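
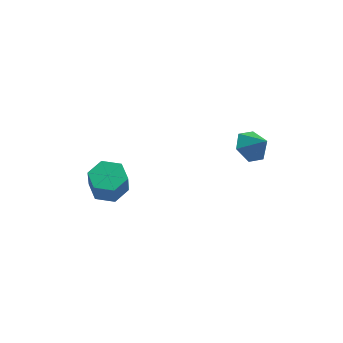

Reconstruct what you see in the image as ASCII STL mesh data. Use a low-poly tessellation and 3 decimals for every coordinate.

solid 
facet normal -0.716 0.139 -0.684
outer loop
vertex 3.116 0.19 1.231
vertex 2.513 0.227 1.87
vertex 2.914 0.963 1.6
endloop
endfacet
facet normal 0.949 0.298 -0.105
outer loop
vertex 3.116 0.19 1.231
vertex 2.914 0.963 1.6
vertex 3.307 0.073 2.63
endloop
endfacet
facet normal -0.716 0.139 -0.684
outer loop
vertex 2.914 0.963 1.6
vertex 2.513 0.227 1.87
vertex 2.31 1.0 2.24
endloop
endfacet
facet normal 0.512 0.737 0.441
outer loop
vertex 2.914 0.963 1.6
vertex 2.31 1.0 2.24
vertex 3.307 0.073 2.63
endloop
endfacet
facet normal -0.715 0.140 -0.685
outer loop
vertex 2.31 1.0 2.24
vertex 2.513 0.227 1.87
vertex 1.909 0.265 2.509
endloop
endfacet
facet normal -0.031 0.359 0.933
outer loop
vertex 2.31 1.0 2.24
vertex 1.909 0.265 2.509
vertex 3.307 0.073 2.63
endloop
endfacet
facet normal -0.715 0.140 -0.685
outer loop
vertex 1.909 0.265 2.509
vertex 2.513 0.227 1.87
vertex 2.111 -0.508 2.14
endloop
endfacet
facet normal -0.139 -0.456 0.879
outer loop
vertex 1.909 0.265 2.509
vertex 2.111 -0.508 2.14
vertex 3.307 0.073 2.63
endloop
endfacet
facet normal -0.716 0.140 -0.684
outer loop
vertex 2.111 -0.508 2.14
vertex 2.513 0.227 1.87
vertex 2.715 -0.545 1.501
endloop
endfacet
facet normal 0.298 -0.894 0.333
outer loop
vertex 2.111 -0.508 2.14
vertex 2.715 -0.545 1.501
vertex 3.307 0.073 2.63
endloop
endfacet
facet normal -0.716 0.139 -0.684
outer loop
vertex 2.715 -0.545 1.501
vertex 2.513 0.227 1.87
vertex 3.116 0.19 1.231
endloop
endfacet
facet normal 0.841 -0.517 -0.158
outer loop
vertex 2.715 -0.545 1.501
vertex 3.116 0.19 1.231
vertex 3.307 0.073 2.63
endloop
endfacet
facet normal -0.156 0.374 -0.914
outer loop
vertex -2.258 -2.18 -0.835
vertex -3.132 -2.384 -0.769
vertex -2.835 -1.581 -0.491
endloop
endfacet
facet normal 0.751 0.646 0.135
outer loop
vertex -2.258 -2.18 -0.835
vertex -2.835 -1.581 -0.491
vertex -2.034 -2.711 0.462
endloop
endfacet
facet normal 0.750 0.647 0.136
outer loop
vertex -2.034 -2.711 0.462
vertex -2.835 -1.581 -0.491
vertex -2.612 -2.113 0.807
endloop
endfacet
facet normal 0.158 -0.375 0.914
outer loop
vertex -2.034 -2.711 0.462
vertex -2.612 -2.113 0.807
vertex -2.908 -2.916 0.529
endloop
endfacet
facet normal -0.158 0.375 -0.914
outer loop
vertex -2.835 -1.581 -0.491
vertex -3.132 -2.384 -0.769
vertex -3.709 -1.786 -0.424
endloop
endfacet
facet normal -0.180 0.899 0.399
outer loop
vertex -2.835 -1.581 -0.491
vertex -3.709 -1.786 -0.424
vertex -2.612 -2.113 0.807
endloop
endfacet
facet normal -0.181 0.899 0.400
outer loop
vertex -2.612 -2.113 0.807
vertex -3.709 -1.786 -0.424
vertex -3.486 -2.318 0.873
endloop
endfacet
facet normal 0.157 -0.374 0.914
outer loop
vertex -2.612 -2.113 0.807
vertex -3.486 -2.318 0.873
vertex -2.908 -2.916 0.529
endloop
endfacet
facet normal -0.158 0.375 -0.914
outer loop
vertex -3.709 -1.786 -0.424
vertex -3.132 -2.384 -0.769
vertex -4.006 -2.589 -0.702
endloop
endfacet
facet normal -0.931 0.253 0.264
outer loop
vertex -3.709 -1.786 -0.424
vertex -4.006 -2.589 -0.702
vertex -3.486 -2.318 0.873
endloop
endfacet
facet normal -0.931 0.252 0.264
outer loop
vertex -3.486 -2.318 0.873
vertex -4.006 -2.589 -0.702
vertex -3.782 -3.12 0.595
endloop
endfacet
facet normal 0.156 -0.375 0.914
outer loop
vertex -3.486 -2.318 0.873
vertex -3.782 -3.12 0.595
vertex -2.908 -2.916 0.529
endloop
endfacet
facet normal -0.158 0.375 -0.914
outer loop
vertex -4.006 -2.589 -0.702
vertex -3.132 -2.384 -0.769
vertex -3.428 -3.187 -1.047
endloop
endfacet
facet normal -0.750 -0.647 -0.135
outer loop
vertex -4.006 -2.589 -0.702
vertex -3.428 -3.187 -1.047
vertex -3.782 -3.12 0.595
endloop
endfacet
facet normal -0.751 -0.646 -0.136
outer loop
vertex -3.782 -3.12 0.595
vertex -3.428 -3.187 -1.047
vertex -3.205 -3.719 0.251
endloop
endfacet
facet normal 0.156 -0.374 0.914
outer loop
vertex -3.782 -3.12 0.595
vertex -3.205 -3.719 0.251
vertex -2.908 -2.916 0.529
endloop
endfacet
facet normal -0.157 0.374 -0.914
outer loop
vertex -3.428 -3.187 -1.047
vertex -3.132 -2.384 -0.769
vertex -2.554 -2.982 -1.113
endloop
endfacet
facet normal 0.181 -0.899 -0.399
outer loop
vertex -3.428 -3.187 -1.047
vertex -2.554 -2.982 -1.113
vertex -3.205 -3.719 0.251
endloop
endfacet
facet normal 0.180 -0.899 -0.400
outer loop
vertex -3.205 -3.719 0.251
vertex -2.554 -2.982 -1.113
vertex -2.331 -3.514 0.184
endloop
endfacet
facet normal 0.158 -0.375 0.914
outer loop
vertex -3.205 -3.719 0.251
vertex -2.331 -3.514 0.184
vertex -2.908 -2.916 0.529
endloop
endfacet
facet normal -0.156 0.375 -0.914
outer loop
vertex -2.554 -2.982 -1.113
vertex -3.132 -2.384 -0.769
vertex -2.258 -2.18 -0.835
endloop
endfacet
facet normal 0.931 -0.252 -0.264
outer loop
vertex -2.554 -2.982 -1.113
vertex -2.258 -2.18 -0.835
vertex -2.331 -3.514 0.184
endloop
endfacet
facet normal 0.931 -0.253 -0.264
outer loop
vertex -2.331 -3.514 0.184
vertex -2.258 -2.18 -0.835
vertex -2.034 -2.711 0.462
endloop
endfacet
facet normal 0.158 -0.375 0.914
outer loop
vertex -2.331 -3.514 0.184
vertex -2.034 -2.711 0.462
vertex -2.908 -2.916 0.529
endloop
endfacet

endsolid


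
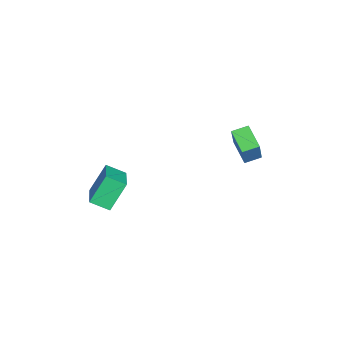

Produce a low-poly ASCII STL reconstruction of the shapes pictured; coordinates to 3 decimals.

solid 
facet normal -0.393 0.426 0.815
outer loop
vertex 1.432 -3.887 4.009
vertex 3.194 -3.653 4.736
vertex 1.498 -2.945 3.549
endloop
endfacet
facet normal -0.917 -0.121 -0.379
outer loop
vertex 2.146 -3.647 2.204
vertex 1.432 -3.887 4.009
vertex 1.498 -2.945 3.549
endloop
endfacet
facet normal -0.393 0.425 0.815
outer loop
vertex 1.498 -2.945 3.549
vertex 3.194 -3.653 4.736
vertex 3.259 -2.711 4.276
endloop
endfacet
facet normal 0.062 0.897 -0.438
outer loop
vertex 3.259 -2.711 4.276
vertex 2.146 -3.647 2.204
vertex 1.498 -2.945 3.549
endloop
endfacet
facet normal -0.062 -0.897 0.438
outer loop
vertex 1.432 -3.887 4.009
vertex 3.842 -4.355 3.391
vertex 3.194 -3.653 4.736
endloop
endfacet
facet normal -0.917 -0.122 -0.379
outer loop
vertex 2.081 -4.589 2.664
vertex 1.432 -3.887 4.009
vertex 2.146 -3.647 2.204
endloop
endfacet
facet normal -0.062 -0.897 0.438
outer loop
vertex 2.081 -4.589 2.664
vertex 3.842 -4.355 3.391
vertex 1.432 -3.887 4.009
endloop
endfacet
facet normal 0.918 0.122 0.379
outer loop
vertex 3.194 -3.653 4.736
vertex 3.842 -4.355 3.391
vertex 3.259 -2.711 4.276
endloop
endfacet
facet normal 0.062 0.897 -0.438
outer loop
vertex 3.908 -3.413 2.931
vertex 2.146 -3.647 2.204
vertex 3.259 -2.711 4.276
endloop
endfacet
facet normal 0.917 0.121 0.379
outer loop
vertex 3.259 -2.711 4.276
vertex 3.842 -4.355 3.391
vertex 3.908 -3.413 2.931
endloop
endfacet
facet normal 0.393 -0.425 -0.815
outer loop
vertex 3.908 -3.413 2.931
vertex 2.081 -4.589 2.664
vertex 2.146 -3.647 2.204
endloop
endfacet
facet normal 0.393 -0.426 -0.815
outer loop
vertex 3.842 -4.355 3.391
vertex 2.081 -4.589 2.664
vertex 3.908 -3.413 2.931
endloop
endfacet
facet normal -0.801 -0.428 0.418
outer loop
vertex -1.238 1.717 4.64
vertex -1.549 2.511 4.857
vertex -2.068 1.802 3.136
endloop
endfacet
facet normal 0.354 -0.902 -0.246
outer loop
vertex -0.971 2.389 2.563
vertex -1.238 1.717 4.64
vertex -2.068 1.802 3.136
endloop
endfacet
facet normal -0.801 -0.429 0.418
outer loop
vertex -2.068 1.802 3.136
vertex -1.549 2.511 4.857
vertex -2.38 2.596 3.353
endloop
endfacet
facet normal -0.483 0.049 -0.874
outer loop
vertex -2.38 2.596 3.353
vertex -0.971 2.389 2.563
vertex -2.068 1.802 3.136
endloop
endfacet
facet normal 0.483 -0.050 0.874
outer loop
vertex -1.238 1.717 4.64
vertex -0.452 3.098 4.284
vertex -1.549 2.511 4.857
endloop
endfacet
facet normal 0.354 -0.902 -0.246
outer loop
vertex -0.14 2.304 4.067
vertex -1.238 1.717 4.64
vertex -0.971 2.389 2.563
endloop
endfacet
facet normal 0.483 -0.049 0.874
outer loop
vertex -0.14 2.304 4.067
vertex -0.452 3.098 4.284
vertex -1.238 1.717 4.64
endloop
endfacet
facet normal -0.354 0.902 0.247
outer loop
vertex -1.549 2.511 4.857
vertex -0.452 3.098 4.284
vertex -2.38 2.596 3.353
endloop
endfacet
facet normal -0.483 0.050 -0.874
outer loop
vertex -1.282 3.183 2.78
vertex -0.971 2.389 2.563
vertex -2.38 2.596 3.353
endloop
endfacet
facet normal -0.354 0.902 0.246
outer loop
vertex -2.38 2.596 3.353
vertex -0.452 3.098 4.284
vertex -1.282 3.183 2.78
endloop
endfacet
facet normal 0.801 0.428 -0.418
outer loop
vertex -1.282 3.183 2.78
vertex -0.14 2.304 4.067
vertex -0.971 2.389 2.563
endloop
endfacet
facet normal 0.801 0.429 -0.418
outer loop
vertex -0.452 3.098 4.284
vertex -0.14 2.304 4.067
vertex -1.282 3.183 2.78
endloop
endfacet

endsolid


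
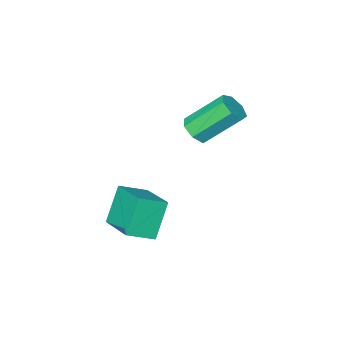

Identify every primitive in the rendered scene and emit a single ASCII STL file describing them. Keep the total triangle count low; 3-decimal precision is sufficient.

solid 
facet normal 0.582 -0.436 -0.687
outer loop
vertex -2.313 -3.163 2.571
vertex -2.774 -3.15 2.172
vertex -2.343 -2.729 2.27
endloop
endfacet
facet normal 0.812 0.370 0.452
outer loop
vertex -2.313 -3.163 2.571
vertex -2.343 -2.729 2.27
vertex -3.324 -2.404 3.767
endloop
endfacet
facet normal 0.811 0.372 0.451
outer loop
vertex -3.324 -2.404 3.767
vertex -2.343 -2.729 2.27
vertex -3.355 -1.97 3.465
endloop
endfacet
facet normal -0.580 0.437 0.687
outer loop
vertex -3.324 -2.404 3.767
vertex -3.355 -1.97 3.465
vertex -3.786 -2.39 3.368
endloop
endfacet
facet normal 0.582 -0.436 -0.687
outer loop
vertex -2.343 -2.729 2.27
vertex -2.774 -3.15 2.172
vertex -2.698 -2.612 1.895
endloop
endfacet
facet normal 0.461 0.872 -0.164
outer loop
vertex -2.343 -2.729 2.27
vertex -2.698 -2.612 1.895
vertex -3.355 -1.97 3.465
endloop
endfacet
facet normal 0.463 0.871 -0.163
outer loop
vertex -3.355 -1.97 3.465
vertex -2.698 -2.612 1.895
vertex -3.709 -1.852 3.09
endloop
endfacet
facet normal -0.581 0.438 0.686
outer loop
vertex -3.355 -1.97 3.465
vertex -3.709 -1.852 3.09
vertex -3.786 -2.39 3.368
endloop
endfacet
facet normal 0.581 -0.436 -0.687
outer loop
vertex -2.698 -2.612 1.895
vertex -2.774 -3.15 2.172
vertex -3.11 -2.899 1.729
endloop
endfacet
facet normal -0.236 0.717 -0.656
outer loop
vertex -2.698 -2.612 1.895
vertex -3.11 -2.899 1.729
vertex -3.709 -1.852 3.09
endloop
endfacet
facet normal -0.237 0.717 -0.656
outer loop
vertex -3.709 -1.852 3.09
vertex -3.11 -2.899 1.729
vertex -4.121 -2.14 2.924
endloop
endfacet
facet normal -0.582 0.437 0.685
outer loop
vertex -3.709 -1.852 3.09
vertex -4.121 -2.14 2.924
vertex -3.786 -2.39 3.368
endloop
endfacet
facet normal 0.580 -0.437 -0.687
outer loop
vertex -3.11 -2.899 1.729
vertex -2.774 -3.15 2.172
vertex -3.27 -3.375 1.897
endloop
endfacet
facet normal -0.756 0.023 -0.654
outer loop
vertex -3.11 -2.899 1.729
vertex -3.27 -3.375 1.897
vertex -4.121 -2.14 2.924
endloop
endfacet
facet normal -0.756 0.023 -0.654
outer loop
vertex -4.121 -2.14 2.924
vertex -3.27 -3.375 1.897
vertex -4.281 -2.616 3.092
endloop
endfacet
facet normal -0.582 0.438 0.685
outer loop
vertex -4.121 -2.14 2.924
vertex -4.281 -2.616 3.092
vertex -3.786 -2.39 3.368
endloop
endfacet
facet normal 0.580 -0.437 -0.688
outer loop
vertex -3.27 -3.375 1.897
vertex -2.774 -3.15 2.172
vertex -3.056 -3.681 2.272
endloop
endfacet
facet normal -0.706 -0.690 -0.160
outer loop
vertex -3.27 -3.375 1.897
vertex -3.056 -3.681 2.272
vertex -4.281 -2.616 3.092
endloop
endfacet
facet normal -0.706 -0.690 -0.160
outer loop
vertex -4.281 -2.616 3.092
vertex -3.056 -3.681 2.272
vertex -4.067 -2.922 3.467
endloop
endfacet
facet normal -0.582 0.435 0.687
outer loop
vertex -4.281 -2.616 3.092
vertex -4.067 -2.922 3.467
vertex -3.786 -2.39 3.368
endloop
endfacet
facet normal 0.580 -0.438 -0.687
outer loop
vertex -3.056 -3.681 2.272
vertex -2.774 -3.15 2.172
vertex -2.63 -3.587 2.572
endloop
endfacet
facet normal -0.125 -0.882 0.454
outer loop
vertex -3.056 -3.681 2.272
vertex -2.63 -3.587 2.572
vertex -4.067 -2.922 3.467
endloop
endfacet
facet normal -0.125 -0.882 0.454
outer loop
vertex -4.067 -2.922 3.467
vertex -2.63 -3.587 2.572
vertex -3.642 -2.828 3.767
endloop
endfacet
facet normal -0.581 0.435 0.687
outer loop
vertex -4.067 -2.922 3.467
vertex -3.642 -2.828 3.767
vertex -3.786 -2.39 3.368
endloop
endfacet
facet normal 0.582 -0.437 -0.686
outer loop
vertex -2.63 -3.587 2.572
vertex -2.774 -3.15 2.172
vertex -2.313 -3.163 2.571
endloop
endfacet
facet normal 0.551 -0.410 0.727
outer loop
vertex -2.63 -3.587 2.572
vertex -2.313 -3.163 2.571
vertex -3.642 -2.828 3.767
endloop
endfacet
facet normal 0.550 -0.412 0.726
outer loop
vertex -3.642 -2.828 3.767
vertex -2.313 -3.163 2.571
vertex -3.324 -2.404 3.767
endloop
endfacet
facet normal -0.581 0.436 0.688
outer loop
vertex -3.642 -2.828 3.767
vertex -3.324 -2.404 3.767
vertex -3.786 -2.39 3.368
endloop
endfacet
facet normal -0.467 -0.205 0.860
outer loop
vertex -0.209 -3.933 0.008
vertex 0.109 -2.267 0.578
vertex -1.145 -3.607 -0.423
endloop
endfacet
facet normal -0.177 -0.931 -0.319
outer loop
vertex -0.429 -3.293 -1.738
vertex -0.209 -3.933 0.008
vertex -1.145 -3.607 -0.423
endloop
endfacet
facet normal -0.467 -0.205 0.860
outer loop
vertex -1.145 -3.607 -0.423
vertex 0.109 -2.267 0.578
vertex -0.826 -1.94 0.148
endloop
endfacet
facet normal -0.866 0.302 -0.399
outer loop
vertex -0.826 -1.94 0.148
vertex -0.429 -3.293 -1.738
vertex -1.145 -3.607 -0.423
endloop
endfacet
facet normal 0.866 -0.302 0.399
outer loop
vertex -0.209 -3.933 0.008
vertex 0.825 -1.953 -0.737
vertex 0.109 -2.267 0.578
endloop
endfacet
facet normal -0.179 -0.931 -0.319
outer loop
vertex 0.506 -3.62 -1.308
vertex -0.209 -3.933 0.008
vertex -0.429 -3.293 -1.738
endloop
endfacet
facet normal 0.866 -0.302 0.399
outer loop
vertex 0.506 -3.62 -1.308
vertex 0.825 -1.953 -0.737
vertex -0.209 -3.933 0.008
endloop
endfacet
facet normal 0.179 0.931 0.319
outer loop
vertex 0.109 -2.267 0.578
vertex 0.825 -1.953 -0.737
vertex -0.826 -1.94 0.148
endloop
endfacet
facet normal -0.866 0.302 -0.399
outer loop
vertex -0.111 -1.627 -1.168
vertex -0.429 -3.293 -1.738
vertex -0.826 -1.94 0.148
endloop
endfacet
facet normal 0.178 0.931 0.318
outer loop
vertex -0.826 -1.94 0.148
vertex 0.825 -1.953 -0.737
vertex -0.111 -1.627 -1.168
endloop
endfacet
facet normal 0.467 0.205 -0.860
outer loop
vertex -0.111 -1.627 -1.168
vertex 0.506 -3.62 -1.308
vertex -0.429 -3.293 -1.738
endloop
endfacet
facet normal 0.467 0.205 -0.860
outer loop
vertex 0.825 -1.953 -0.737
vertex 0.506 -3.62 -1.308
vertex -0.111 -1.627 -1.168
endloop
endfacet

endsolid


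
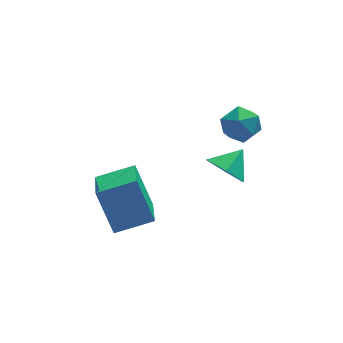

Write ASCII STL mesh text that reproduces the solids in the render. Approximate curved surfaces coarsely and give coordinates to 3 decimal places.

solid 
facet normal -0.957 0.021 -0.288
outer loop
vertex -1.488 2.11 -0.135
vertex -1.229 3.775 -0.873
vertex -1.016 1.316 -1.762
endloop
endfacet
facet normal -0.140 -0.905 0.401
outer loop
vertex 0.429 1.285 -1.327
vertex -1.488 2.11 -0.135
vertex -1.016 1.316 -1.762
endloop
endfacet
facet normal -0.958 0.021 -0.288
outer loop
vertex -1.016 1.316 -1.762
vertex -1.229 3.775 -0.873
vertex -0.758 2.982 -2.499
endloop
endfacet
facet normal 0.253 -0.424 -0.870
outer loop
vertex -0.758 2.982 -2.499
vertex 0.429 1.285 -1.327
vertex -1.016 1.316 -1.762
endloop
endfacet
facet normal -0.253 0.425 0.869
outer loop
vertex -1.488 2.11 -0.135
vertex 0.216 3.744 -0.438
vertex -1.229 3.775 -0.873
endloop
endfacet
facet normal -0.140 -0.905 0.401
outer loop
vertex -0.042 2.078 0.299
vertex -1.488 2.11 -0.135
vertex 0.429 1.285 -1.327
endloop
endfacet
facet normal -0.252 0.424 0.870
outer loop
vertex -0.042 2.078 0.299
vertex 0.216 3.744 -0.438
vertex -1.488 2.11 -0.135
endloop
endfacet
facet normal 0.140 0.905 -0.401
outer loop
vertex -1.229 3.775 -0.873
vertex 0.216 3.744 -0.438
vertex -0.758 2.982 -2.499
endloop
endfacet
facet normal 0.252 -0.425 -0.870
outer loop
vertex 0.688 2.95 -2.065
vertex 0.429 1.285 -1.327
vertex -0.758 2.982 -2.499
endloop
endfacet
facet normal 0.140 0.905 -0.401
outer loop
vertex -0.758 2.982 -2.499
vertex 0.216 3.744 -0.438
vertex 0.688 2.95 -2.065
endloop
endfacet
facet normal 0.957 -0.021 0.288
outer loop
vertex 0.688 2.95 -2.065
vertex -0.042 2.078 0.299
vertex 0.429 1.285 -1.327
endloop
endfacet
facet normal 0.957 -0.021 0.288
outer loop
vertex 0.216 3.744 -0.438
vertex -0.042 2.078 0.299
vertex 0.688 2.95 -2.065
endloop
endfacet
facet normal -0.690 -0.441 -0.575
outer loop
vertex 3.671 1.855 -0.289
vertex 3.061 1.958 0.364
vertex 3.168 2.6 -0.257
endloop
endfacet
facet normal 0.774 0.537 -0.335
outer loop
vertex 3.671 1.855 -0.289
vertex 3.168 2.6 -0.257
vertex 3.819 2.442 0.996
endloop
endfacet
facet normal -0.690 -0.441 -0.575
outer loop
vertex 3.168 2.6 -0.257
vertex 3.061 1.958 0.364
vertex 2.558 2.703 0.396
endloop
endfacet
facet normal 0.192 0.981 0.024
outer loop
vertex 3.168 2.6 -0.257
vertex 2.558 2.703 0.396
vertex 3.819 2.442 0.996
endloop
endfacet
facet normal -0.689 -0.441 -0.575
outer loop
vertex 2.558 2.703 0.396
vertex 3.061 1.958 0.364
vertex 2.45 2.061 1.017
endloop
endfacet
facet normal -0.184 0.699 0.691
outer loop
vertex 2.558 2.703 0.396
vertex 2.45 2.061 1.017
vertex 3.819 2.442 0.996
endloop
endfacet
facet normal -0.689 -0.440 -0.576
outer loop
vertex 2.45 2.061 1.017
vertex 3.061 1.958 0.364
vertex 2.953 1.315 0.985
endloop
endfacet
facet normal 0.023 -0.027 0.999
outer loop
vertex 2.45 2.061 1.017
vertex 2.953 1.315 0.985
vertex 3.819 2.442 0.996
endloop
endfacet
facet normal -0.690 -0.440 -0.575
outer loop
vertex 2.953 1.315 0.985
vertex 3.061 1.958 0.364
vertex 3.564 1.212 0.331
endloop
endfacet
facet normal 0.606 -0.472 0.640
outer loop
vertex 2.953 1.315 0.985
vertex 3.564 1.212 0.331
vertex 3.819 2.442 0.996
endloop
endfacet
facet normal -0.690 -0.440 -0.575
outer loop
vertex 3.564 1.212 0.331
vertex 3.061 1.958 0.364
vertex 3.671 1.855 -0.289
endloop
endfacet
facet normal 0.982 -0.189 -0.027
outer loop
vertex 3.564 1.212 0.331
vertex 3.671 1.855 -0.289
vertex 3.819 2.442 0.996
endloop
endfacet
facet normal -0.490 0.034 0.871
outer loop
vertex 2.956 2.344 2.941
vertex 3.473 1.789 3.253
vertex 3.642 2.589 3.317
endloop
endfacet
facet normal -0.528 0.660 0.534
outer loop
vertex 2.956 2.344 2.941
vertex 3.642 2.589 3.317
vertex 3.4 2.956 2.624
endloop
endfacet
facet normal -0.830 0.548 -0.103
outer loop
vertex 2.956 2.344 2.941
vertex 3.4 2.956 2.624
vertex 3.082 2.382 2.132
endloop
endfacet
facet normal -0.976 -0.146 -0.159
outer loop
vertex 2.956 2.344 2.941
vertex 3.082 2.382 2.132
vertex 3.127 1.661 2.52
endloop
endfacet
facet normal -0.767 -0.465 0.443
outer loop
vertex 2.956 2.344 2.941
vertex 3.127 1.661 2.52
vertex 3.473 1.789 3.253
endloop
endfacet
facet normal 0.137 0.894 0.426
outer loop
vertex 3.4 2.956 2.624
vertex 3.642 2.589 3.317
vertex 4.193 2.779 2.74
endloop
endfacet
facet normal 0.201 -0.120 0.972
outer loop
vertex 3.642 2.589 3.317
vertex 3.473 1.789 3.253
vertex 4.238 2.058 3.128
endloop
endfacet
facet normal -0.248 -0.928 0.279
outer loop
vertex 3.473 1.789 3.253
vertex 3.127 1.661 2.52
vertex 3.92 1.484 2.636
endloop
endfacet
facet normal -0.588 -0.412 -0.697
outer loop
vertex 3.127 1.661 2.52
vertex 3.082 2.382 2.132
vertex 3.678 1.851 1.943
endloop
endfacet
facet normal -0.350 0.714 -0.607
outer loop
vertex 3.082 2.382 2.132
vertex 3.4 2.956 2.624
vertex 3.847 2.651 2.007
endloop
endfacet
facet normal 0.976 0.146 0.159
outer loop
vertex 4.364 2.096 2.319
vertex 4.193 2.779 2.74
vertex 4.238 2.058 3.128
endloop
endfacet
facet normal 0.830 -0.548 0.103
outer loop
vertex 4.364 2.096 2.319
vertex 4.238 2.058 3.128
vertex 3.92 1.484 2.636
endloop
endfacet
facet normal 0.528 -0.660 -0.534
outer loop
vertex 4.364 2.096 2.319
vertex 3.92 1.484 2.636
vertex 3.678 1.851 1.943
endloop
endfacet
facet normal 0.490 -0.034 -0.871
outer loop
vertex 4.364 2.096 2.319
vertex 3.678 1.851 1.943
vertex 3.847 2.651 2.007
endloop
endfacet
facet normal 0.767 0.465 -0.443
outer loop
vertex 4.364 2.096 2.319
vertex 3.847 2.651 2.007
vertex 4.193 2.779 2.74
endloop
endfacet
facet normal 0.588 0.412 0.697
outer loop
vertex 4.238 2.058 3.128
vertex 4.193 2.779 2.74
vertex 3.642 2.589 3.317
endloop
endfacet
facet normal 0.350 -0.714 0.607
outer loop
vertex 3.92 1.484 2.636
vertex 4.238 2.058 3.128
vertex 3.473 1.789 3.253
endloop
endfacet
facet normal -0.137 -0.894 -0.426
outer loop
vertex 3.678 1.851 1.943
vertex 3.92 1.484 2.636
vertex 3.127 1.661 2.52
endloop
endfacet
facet normal -0.201 0.120 -0.972
outer loop
vertex 3.847 2.651 2.007
vertex 3.678 1.851 1.943
vertex 3.082 2.382 2.132
endloop
endfacet
facet normal 0.248 0.928 -0.279
outer loop
vertex 4.193 2.779 2.74
vertex 3.847 2.651 2.007
vertex 3.4 2.956 2.624
endloop
endfacet

endsolid


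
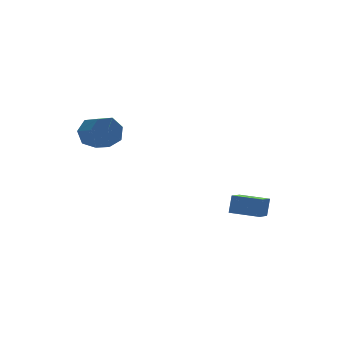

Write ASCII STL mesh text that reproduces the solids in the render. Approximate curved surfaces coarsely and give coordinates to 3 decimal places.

solid 
facet normal -0.581 -0.687 0.436
outer loop
vertex 3.916 -3.65 0.417
vertex 2.579 -2.521 0.415
vertex 3.584 -4.044 -0.645
endloop
endfacet
facet normal 0.764 -0.645 0.001
outer loop
vertex 4.501 -2.959 -1.335
vertex 3.916 -3.65 0.417
vertex 3.584 -4.044 -0.645
endloop
endfacet
facet normal -0.581 -0.687 0.437
outer loop
vertex 3.584 -4.044 -0.645
vertex 2.579 -2.521 0.415
vertex 2.247 -2.915 -0.646
endloop
endfacet
facet normal -0.281 -0.334 -0.900
outer loop
vertex 2.247 -2.915 -0.646
vertex 4.501 -2.959 -1.335
vertex 3.584 -4.044 -0.645
endloop
endfacet
facet normal 0.281 0.334 0.900
outer loop
vertex 3.916 -3.65 0.417
vertex 3.496 -1.436 -0.275
vertex 2.579 -2.521 0.415
endloop
endfacet
facet normal 0.764 -0.645 0.001
outer loop
vertex 4.833 -2.565 -0.274
vertex 3.916 -3.65 0.417
vertex 4.501 -2.959 -1.335
endloop
endfacet
facet normal 0.282 0.335 0.899
outer loop
vertex 4.833 -2.565 -0.274
vertex 3.496 -1.436 -0.275
vertex 3.916 -3.65 0.417
endloop
endfacet
facet normal -0.764 0.645 -0.001
outer loop
vertex 2.579 -2.521 0.415
vertex 3.496 -1.436 -0.275
vertex 2.247 -2.915 -0.646
endloop
endfacet
facet normal -0.281 -0.335 -0.899
outer loop
vertex 3.164 -1.83 -1.337
vertex 4.501 -2.959 -1.335
vertex 2.247 -2.915 -0.646
endloop
endfacet
facet normal -0.764 0.645 -0.001
outer loop
vertex 2.247 -2.915 -0.646
vertex 3.496 -1.436 -0.275
vertex 3.164 -1.83 -1.337
endloop
endfacet
facet normal 0.581 0.687 -0.437
outer loop
vertex 3.164 -1.83 -1.337
vertex 4.833 -2.565 -0.274
vertex 4.501 -2.959 -1.335
endloop
endfacet
facet normal 0.581 0.687 -0.436
outer loop
vertex 3.496 -1.436 -0.275
vertex 4.833 -2.565 -0.274
vertex 3.164 -1.83 -1.337
endloop
endfacet
facet normal -0.250 0.875 -0.416
outer loop
vertex -2.892 3.676 4.443
vertex -3.375 3.167 3.662
vertex -3.773 3.489 4.579
endloop
endfacet
facet normal 0.045 0.440 0.897
outer loop
vertex -2.892 3.676 4.443
vertex -3.773 3.489 4.579
vertex -2.523 2.382 5.059
endloop
endfacet
facet normal 0.044 0.439 0.897
outer loop
vertex -2.523 2.382 5.059
vertex -3.773 3.489 4.579
vertex -3.404 2.195 5.194
endloop
endfacet
facet normal 0.249 -0.874 0.416
outer loop
vertex -2.523 2.382 5.059
vertex -3.404 2.195 5.194
vertex -3.005 1.873 4.278
endloop
endfacet
facet normal -0.249 0.875 -0.415
outer loop
vertex -3.773 3.489 4.579
vertex -3.375 3.167 3.662
vertex -4.354 3.06 4.024
endloop
endfacet
facet normal -0.729 0.113 0.675
outer loop
vertex -3.773 3.489 4.579
vertex -4.354 3.06 4.024
vertex -3.404 2.195 5.194
endloop
endfacet
facet normal -0.729 0.113 0.675
outer loop
vertex -3.404 2.195 5.194
vertex -4.354 3.06 4.024
vertex -3.985 1.765 4.639
endloop
endfacet
facet normal 0.250 -0.874 0.416
outer loop
vertex -3.404 2.195 5.194
vertex -3.985 1.765 4.639
vertex -3.005 1.873 4.278
endloop
endfacet
facet normal -0.249 0.874 -0.416
outer loop
vertex -4.354 3.06 4.024
vertex -3.375 3.167 3.662
vertex -4.198 2.711 3.197
endloop
endfacet
facet normal -0.953 -0.297 -0.054
outer loop
vertex -4.354 3.06 4.024
vertex -4.198 2.711 3.197
vertex -3.985 1.765 4.639
endloop
endfacet
facet normal -0.953 -0.298 -0.055
outer loop
vertex -3.985 1.765 4.639
vertex -4.198 2.711 3.197
vertex -3.829 1.417 3.812
endloop
endfacet
facet normal 0.249 -0.875 0.415
outer loop
vertex -3.985 1.765 4.639
vertex -3.829 1.417 3.812
vertex -3.005 1.873 4.278
endloop
endfacet
facet normal -0.250 0.875 -0.416
outer loop
vertex -4.198 2.711 3.197
vertex -3.375 3.167 3.662
vertex -3.421 2.706 2.72
endloop
endfacet
facet normal -0.460 -0.485 -0.744
outer loop
vertex -4.198 2.711 3.197
vertex -3.421 2.706 2.72
vertex -3.829 1.417 3.812
endloop
endfacet
facet normal -0.459 -0.485 -0.744
outer loop
vertex -3.829 1.417 3.812
vertex -3.421 2.706 2.72
vertex -3.052 1.412 3.336
endloop
endfacet
facet normal 0.249 -0.875 0.416
outer loop
vertex -3.829 1.417 3.812
vertex -3.052 1.412 3.336
vertex -3.005 1.873 4.278
endloop
endfacet
facet normal -0.249 0.875 -0.416
outer loop
vertex -3.421 2.706 2.72
vertex -3.375 3.167 3.662
vertex -2.609 3.048 2.953
endloop
endfacet
facet normal 0.380 -0.307 -0.873
outer loop
vertex -3.421 2.706 2.72
vertex -2.609 3.048 2.953
vertex -3.052 1.412 3.336
endloop
endfacet
facet normal 0.380 -0.307 -0.873
outer loop
vertex -3.052 1.412 3.336
vertex -2.609 3.048 2.953
vertex -2.24 1.754 3.569
endloop
endfacet
facet normal 0.249 -0.875 0.416
outer loop
vertex -3.052 1.412 3.336
vertex -2.24 1.754 3.569
vertex -3.005 1.873 4.278
endloop
endfacet
facet normal -0.249 0.874 -0.416
outer loop
vertex -2.609 3.048 2.953
vertex -3.375 3.167 3.662
vertex -2.374 3.48 3.72
endloop
endfacet
facet normal 0.933 0.103 -0.344
outer loop
vertex -2.609 3.048 2.953
vertex -2.374 3.48 3.72
vertex -2.24 1.754 3.569
endloop
endfacet
facet normal 0.933 0.103 -0.344
outer loop
vertex -2.24 1.754 3.569
vertex -2.374 3.48 3.72
vertex -2.005 2.186 4.335
endloop
endfacet
facet normal 0.250 -0.874 0.416
outer loop
vertex -2.24 1.754 3.569
vertex -2.005 2.186 4.335
vertex -3.005 1.873 4.278
endloop
endfacet
facet normal -0.249 0.875 -0.416
outer loop
vertex -2.374 3.48 3.72
vertex -3.375 3.167 3.662
vertex -2.892 3.676 4.443
endloop
endfacet
facet normal 0.784 0.434 0.444
outer loop
vertex -2.374 3.48 3.72
vertex -2.892 3.676 4.443
vertex -2.005 2.186 4.335
endloop
endfacet
facet normal 0.784 0.435 0.443
outer loop
vertex -2.005 2.186 4.335
vertex -2.892 3.676 4.443
vertex -2.523 2.382 5.059
endloop
endfacet
facet normal 0.250 -0.874 0.416
outer loop
vertex -2.005 2.186 4.335
vertex -2.523 2.382 5.059
vertex -3.005 1.873 4.278
endloop
endfacet

endsolid


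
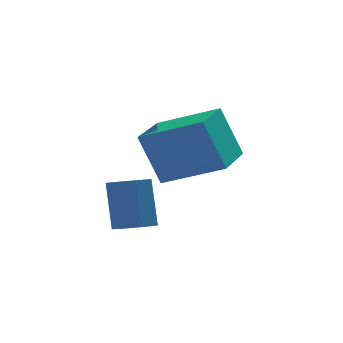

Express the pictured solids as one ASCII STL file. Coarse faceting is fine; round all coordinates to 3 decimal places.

solid 
facet normal 0.020 -0.366 -0.931
outer loop
vertex -0.737 -2.731 0.404
vertex -1.383 -2.935 0.47
vertex -1.147 -2.339 0.241
endloop
endfacet
facet normal 0.719 0.652 -0.241
outer loop
vertex -0.737 -2.731 0.404
vertex -1.147 -2.339 0.241
vertex -0.772 -2.102 2.004
endloop
endfacet
facet normal 0.719 0.652 -0.241
outer loop
vertex -0.772 -2.102 2.004
vertex -1.147 -2.339 0.241
vertex -1.182 -1.71 1.841
endloop
endfacet
facet normal -0.020 0.366 0.930
outer loop
vertex -0.772 -2.102 2.004
vertex -1.182 -1.71 1.841
vertex -1.417 -2.305 2.07
endloop
endfacet
facet normal 0.021 -0.366 -0.930
outer loop
vertex -1.147 -2.339 0.241
vertex -1.383 -2.935 0.47
vertex -1.734 -2.396 0.25
endloop
endfacet
facet normal -0.096 0.926 -0.366
outer loop
vertex -1.147 -2.339 0.241
vertex -1.734 -2.396 0.25
vertex -1.182 -1.71 1.841
endloop
endfacet
facet normal -0.095 0.926 -0.366
outer loop
vertex -1.182 -1.71 1.841
vertex -1.734 -2.396 0.25
vertex -1.769 -1.766 1.851
endloop
endfacet
facet normal -0.019 0.366 0.931
outer loop
vertex -1.182 -1.71 1.841
vertex -1.769 -1.766 1.851
vertex -1.417 -2.305 2.07
endloop
endfacet
facet normal 0.020 -0.366 -0.930
outer loop
vertex -1.734 -2.396 0.25
vertex -1.383 -2.935 0.47
vertex -2.057 -2.858 0.425
endloop
endfacet
facet normal -0.837 0.503 -0.216
outer loop
vertex -1.734 -2.396 0.25
vertex -2.057 -2.858 0.425
vertex -1.769 -1.766 1.851
endloop
endfacet
facet normal -0.837 0.503 -0.216
outer loop
vertex -1.769 -1.766 1.851
vertex -2.057 -2.858 0.425
vertex -2.092 -2.228 2.025
endloop
endfacet
facet normal -0.020 0.365 0.931
outer loop
vertex -1.769 -1.766 1.851
vertex -2.092 -2.228 2.025
vertex -1.417 -2.305 2.07
endloop
endfacet
facet normal 0.020 -0.365 -0.931
outer loop
vertex -2.057 -2.858 0.425
vertex -1.383 -2.935 0.47
vertex -1.872 -3.378 0.633
endloop
endfacet
facet normal -0.949 -0.299 0.097
outer loop
vertex -2.057 -2.858 0.425
vertex -1.872 -3.378 0.633
vertex -2.092 -2.228 2.025
endloop
endfacet
facet normal -0.949 -0.299 0.097
outer loop
vertex -2.092 -2.228 2.025
vertex -1.872 -3.378 0.633
vertex -1.907 -2.748 2.234
endloop
endfacet
facet normal -0.020 0.367 0.930
outer loop
vertex -2.092 -2.228 2.025
vertex -1.907 -2.748 2.234
vertex -1.417 -2.305 2.07
endloop
endfacet
facet normal 0.022 -0.366 -0.930
outer loop
vertex -1.872 -3.378 0.633
vertex -1.383 -2.935 0.47
vertex -1.318 -3.564 0.719
endloop
endfacet
facet normal -0.346 -0.876 0.337
outer loop
vertex -1.872 -3.378 0.633
vertex -1.318 -3.564 0.719
vertex -1.907 -2.748 2.234
endloop
endfacet
facet normal -0.347 -0.875 0.337
outer loop
vertex -1.907 -2.748 2.234
vertex -1.318 -3.564 0.719
vertex -1.353 -2.935 2.319
endloop
endfacet
facet normal -0.019 0.366 0.930
outer loop
vertex -1.907 -2.748 2.234
vertex -1.353 -2.935 2.319
vertex -1.417 -2.305 2.07
endloop
endfacet
facet normal 0.020 -0.366 -0.930
outer loop
vertex -1.318 -3.564 0.719
vertex -1.383 -2.935 0.47
vertex -0.813 -3.277 0.617
endloop
endfacet
facet normal 0.516 -0.793 0.323
outer loop
vertex -1.318 -3.564 0.719
vertex -0.813 -3.277 0.617
vertex -1.353 -2.935 2.319
endloop
endfacet
facet normal 0.517 -0.792 0.323
outer loop
vertex -1.353 -2.935 2.319
vertex -0.813 -3.277 0.617
vertex -0.848 -2.647 2.217
endloop
endfacet
facet normal -0.021 0.366 0.931
outer loop
vertex -1.353 -2.935 2.319
vertex -0.848 -2.647 2.217
vertex -1.417 -2.305 2.07
endloop
endfacet
facet normal 0.020 -0.366 -0.930
outer loop
vertex -0.813 -3.277 0.617
vertex -1.383 -2.935 0.47
vertex -0.737 -2.731 0.404
endloop
endfacet
facet normal 0.991 -0.112 0.066
outer loop
vertex -0.813 -3.277 0.617
vertex -0.737 -2.731 0.404
vertex -0.848 -2.647 2.217
endloop
endfacet
facet normal 0.991 -0.112 0.066
outer loop
vertex -0.848 -2.647 2.217
vertex -0.737 -2.731 0.404
vertex -0.772 -2.102 2.004
endloop
endfacet
facet normal -0.020 0.366 0.930
outer loop
vertex -0.848 -2.647 2.217
vertex -0.772 -2.102 2.004
vertex -1.417 -2.305 2.07
endloop
endfacet
facet normal -0.793 0.481 -0.373
outer loop
vertex -0.695 -0.211 3.062
vertex 0.287 1.403 3.055
vertex -0.077 -0.595 1.252
endloop
endfacet
facet normal -0.519 -0.854 0.004
outer loop
vertex 1.653 -1.643 2.065
vertex -0.695 -0.211 3.062
vertex -0.077 -0.595 1.252
endloop
endfacet
facet normal -0.794 0.481 -0.373
outer loop
vertex -0.077 -0.595 1.252
vertex 0.287 1.403 3.055
vertex 0.905 1.02 1.245
endloop
endfacet
facet normal 0.317 -0.197 -0.928
outer loop
vertex 0.905 1.02 1.245
vertex 1.653 -1.643 2.065
vertex -0.077 -0.595 1.252
endloop
endfacet
facet normal -0.317 0.197 0.928
outer loop
vertex -0.695 -0.211 3.062
vertex 2.017 0.355 3.868
vertex 0.287 1.403 3.055
endloop
endfacet
facet normal -0.520 -0.854 0.003
outer loop
vertex 1.035 -1.26 3.875
vertex -0.695 -0.211 3.062
vertex 1.653 -1.643 2.065
endloop
endfacet
facet normal -0.317 0.197 0.928
outer loop
vertex 1.035 -1.26 3.875
vertex 2.017 0.355 3.868
vertex -0.695 -0.211 3.062
endloop
endfacet
facet normal 0.519 0.855 -0.004
outer loop
vertex 0.287 1.403 3.055
vertex 2.017 0.355 3.868
vertex 0.905 1.02 1.245
endloop
endfacet
facet normal 0.317 -0.197 -0.928
outer loop
vertex 2.635 -0.029 2.058
vertex 1.653 -1.643 2.065
vertex 0.905 1.02 1.245
endloop
endfacet
facet normal 0.520 0.854 -0.004
outer loop
vertex 0.905 1.02 1.245
vertex 2.017 0.355 3.868
vertex 2.635 -0.029 2.058
endloop
endfacet
facet normal 0.793 -0.481 0.373
outer loop
vertex 2.635 -0.029 2.058
vertex 1.035 -1.26 3.875
vertex 1.653 -1.643 2.065
endloop
endfacet
facet normal 0.794 -0.481 0.373
outer loop
vertex 2.017 0.355 3.868
vertex 1.035 -1.26 3.875
vertex 2.635 -0.029 2.058
endloop
endfacet

endsolid


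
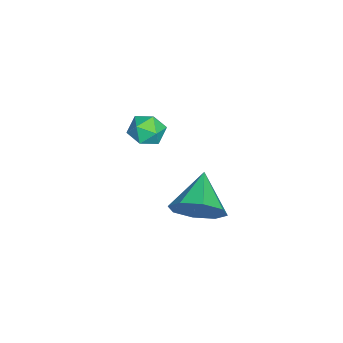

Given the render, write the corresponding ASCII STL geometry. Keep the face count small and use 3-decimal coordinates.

solid 
facet normal 0.874 -0.004 -0.487
outer loop
vertex 1.605 -0.065 4.363
vertex 1.175 0.476 3.586
vertex 1.668 0.721 4.469
endloop
endfacet
facet normal -0.022 -0.132 0.991
outer loop
vertex 1.605 -0.065 4.363
vertex 1.668 0.721 4.469
vertex -0.275 0.484 4.394
endloop
endfacet
facet normal 0.874 -0.004 -0.487
outer loop
vertex 1.668 0.721 4.469
vertex 1.175 0.476 3.586
vertex 1.442 1.364 4.058
endloop
endfacet
facet normal -0.095 0.512 0.854
outer loop
vertex 1.668 0.721 4.469
vertex 1.442 1.364 4.058
vertex -0.275 0.484 4.394
endloop
endfacet
facet normal 0.874 -0.004 -0.486
outer loop
vertex 1.442 1.364 4.058
vertex 1.175 0.476 3.586
vertex 1.06 1.487 3.37
endloop
endfacet
facet normal -0.369 0.857 0.358
outer loop
vertex 1.442 1.364 4.058
vertex 1.06 1.487 3.37
vertex -0.275 0.484 4.394
endloop
endfacet
facet normal 0.874 -0.005 -0.487
outer loop
vertex 1.06 1.487 3.37
vertex 1.175 0.476 3.586
vertex 0.745 1.018 2.809
endloop
endfacet
facet normal -0.683 0.702 -0.203
outer loop
vertex 1.06 1.487 3.37
vertex 0.745 1.018 2.809
vertex -0.275 0.484 4.394
endloop
endfacet
facet normal 0.874 -0.004 -0.487
outer loop
vertex 0.745 1.018 2.809
vertex 1.175 0.476 3.586
vertex 0.682 0.232 2.703
endloop
endfacet
facet normal -0.853 0.136 -0.503
outer loop
vertex 0.745 1.018 2.809
vertex 0.682 0.232 2.703
vertex -0.275 0.484 4.394
endloop
endfacet
facet normal 0.874 -0.004 -0.487
outer loop
vertex 0.682 0.232 2.703
vertex 1.175 0.476 3.586
vertex 0.908 -0.411 3.114
endloop
endfacet
facet normal -0.780 -0.508 -0.366
outer loop
vertex 0.682 0.232 2.703
vertex 0.908 -0.411 3.114
vertex -0.275 0.484 4.394
endloop
endfacet
facet normal 0.874 -0.004 -0.486
outer loop
vertex 0.908 -0.411 3.114
vertex 1.175 0.476 3.586
vertex 1.29 -0.534 3.802
endloop
endfacet
facet normal -0.506 -0.853 0.129
outer loop
vertex 0.908 -0.411 3.114
vertex 1.29 -0.534 3.802
vertex -0.275 0.484 4.394
endloop
endfacet
facet normal 0.874 -0.005 -0.487
outer loop
vertex 1.29 -0.534 3.802
vertex 1.175 0.476 3.586
vertex 1.605 -0.065 4.363
endloop
endfacet
facet normal -0.192 -0.697 0.691
outer loop
vertex 1.29 -0.534 3.802
vertex 1.605 -0.065 4.363
vertex -0.275 0.484 4.394
endloop
endfacet
facet normal 0.113 0.781 0.614
outer loop
vertex -3.709 -1.38 3.579
vertex -3.643 -1.865 4.184
vertex -3.009 -1.647 3.79
endloop
endfacet
facet normal 0.366 0.930 -0.036
outer loop
vertex -3.709 -1.38 3.579
vertex -3.009 -1.647 3.79
vertex -3.198 -1.602 3.036
endloop
endfacet
facet normal -0.168 0.847 -0.504
outer loop
vertex -3.709 -1.38 3.579
vertex -3.198 -1.602 3.036
vertex -3.948 -1.793 2.965
endloop
endfacet
facet normal -0.749 0.647 -0.144
outer loop
vertex -3.709 -1.38 3.579
vertex -3.948 -1.793 2.965
vertex -4.224 -1.955 3.674
endloop
endfacet
facet normal -0.576 0.606 0.549
outer loop
vertex -3.709 -1.38 3.579
vertex -4.224 -1.955 3.674
vertex -3.643 -1.865 4.184
endloop
endfacet
facet normal 0.872 0.451 -0.192
outer loop
vertex -3.198 -1.602 3.036
vertex -3.009 -1.647 3.79
vertex -2.816 -2.225 3.306
endloop
endfacet
facet normal 0.463 0.210 0.861
outer loop
vertex -3.009 -1.647 3.79
vertex -3.643 -1.865 4.184
vertex -3.092 -2.387 4.015
endloop
endfacet
facet normal -0.652 -0.072 0.755
outer loop
vertex -3.643 -1.865 4.184
vertex -4.224 -1.955 3.674
vertex -3.842 -2.578 3.944
endloop
endfacet
facet normal -0.931 -0.006 -0.364
outer loop
vertex -4.224 -1.955 3.674
vertex -3.948 -1.793 2.965
vertex -4.031 -2.533 3.19
endloop
endfacet
facet normal 0.009 0.317 -0.948
outer loop
vertex -3.948 -1.793 2.965
vertex -3.198 -1.602 3.036
vertex -3.397 -2.315 2.796
endloop
endfacet
facet normal 0.749 -0.647 0.144
outer loop
vertex -3.331 -2.8 3.401
vertex -2.816 -2.225 3.306
vertex -3.092 -2.387 4.015
endloop
endfacet
facet normal 0.168 -0.847 0.504
outer loop
vertex -3.331 -2.8 3.401
vertex -3.092 -2.387 4.015
vertex -3.842 -2.578 3.944
endloop
endfacet
facet normal -0.366 -0.930 0.036
outer loop
vertex -3.331 -2.8 3.401
vertex -3.842 -2.578 3.944
vertex -4.031 -2.533 3.19
endloop
endfacet
facet normal -0.113 -0.781 -0.614
outer loop
vertex -3.331 -2.8 3.401
vertex -4.031 -2.533 3.19
vertex -3.397 -2.315 2.796
endloop
endfacet
facet normal 0.576 -0.606 -0.549
outer loop
vertex -3.331 -2.8 3.401
vertex -3.397 -2.315 2.796
vertex -2.816 -2.225 3.306
endloop
endfacet
facet normal 0.931 0.006 0.364
outer loop
vertex -3.092 -2.387 4.015
vertex -2.816 -2.225 3.306
vertex -3.009 -1.647 3.79
endloop
endfacet
facet normal -0.009 -0.317 0.948
outer loop
vertex -3.842 -2.578 3.944
vertex -3.092 -2.387 4.015
vertex -3.643 -1.865 4.184
endloop
endfacet
facet normal -0.872 -0.451 0.192
outer loop
vertex -4.031 -2.533 3.19
vertex -3.842 -2.578 3.944
vertex -4.224 -1.955 3.674
endloop
endfacet
facet normal -0.463 -0.210 -0.861
outer loop
vertex -3.397 -2.315 2.796
vertex -4.031 -2.533 3.19
vertex -3.948 -1.793 2.965
endloop
endfacet
facet normal 0.652 0.072 -0.755
outer loop
vertex -2.816 -2.225 3.306
vertex -3.397 -2.315 2.796
vertex -3.198 -1.602 3.036
endloop
endfacet

endsolid


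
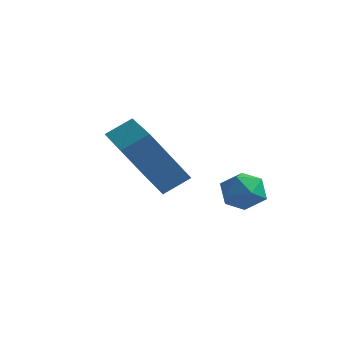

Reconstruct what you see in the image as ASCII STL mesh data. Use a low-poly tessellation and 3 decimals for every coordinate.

solid 
facet normal -0.760 0.648 -0.050
outer loop
vertex -4.354 -0.993 1.751
vertex -3.552 -0.185 0.034
vertex -4.854 -1.62 1.223
endloop
endfacet
facet normal -0.389 -0.392 0.834
outer loop
vertex -3.288 -2.955 1.326
vertex -4.354 -0.993 1.751
vertex -4.854 -1.62 1.223
endloop
endfacet
facet normal -0.760 0.648 -0.050
outer loop
vertex -4.854 -1.62 1.223
vertex -3.552 -0.185 0.034
vertex -4.052 -0.812 -0.494
endloop
endfacet
facet normal -0.520 -0.653 -0.550
outer loop
vertex -4.052 -0.812 -0.494
vertex -3.288 -2.955 1.326
vertex -4.854 -1.62 1.223
endloop
endfacet
facet normal 0.520 0.653 0.550
outer loop
vertex -4.354 -0.993 1.751
vertex -1.986 -1.52 0.137
vertex -3.552 -0.185 0.034
endloop
endfacet
facet normal -0.389 -0.392 0.834
outer loop
vertex -2.788 -2.328 1.854
vertex -4.354 -0.993 1.751
vertex -3.288 -2.955 1.326
endloop
endfacet
facet normal 0.520 0.653 0.550
outer loop
vertex -2.788 -2.328 1.854
vertex -1.986 -1.52 0.137
vertex -4.354 -0.993 1.751
endloop
endfacet
facet normal 0.389 0.392 -0.834
outer loop
vertex -3.552 -0.185 0.034
vertex -1.986 -1.52 0.137
vertex -4.052 -0.812 -0.494
endloop
endfacet
facet normal -0.520 -0.653 -0.550
outer loop
vertex -2.486 -2.147 -0.391
vertex -3.288 -2.955 1.326
vertex -4.052 -0.812 -0.494
endloop
endfacet
facet normal 0.389 0.392 -0.834
outer loop
vertex -4.052 -0.812 -0.494
vertex -1.986 -1.52 0.137
vertex -2.486 -2.147 -0.391
endloop
endfacet
facet normal 0.760 -0.648 0.050
outer loop
vertex -2.486 -2.147 -0.391
vertex -2.788 -2.328 1.854
vertex -3.288 -2.955 1.326
endloop
endfacet
facet normal 0.760 -0.648 0.050
outer loop
vertex -1.986 -1.52 0.137
vertex -2.788 -2.328 1.854
vertex -2.486 -2.147 -0.391
endloop
endfacet
facet normal -0.225 0.838 -0.497
outer loop
vertex -0.842 -0.301 -1.052
vertex -1.416 -0.19 -0.605
vertex -0.757 0.089 -0.433
endloop
endfacet
facet normal 0.477 0.712 -0.514
outer loop
vertex -0.842 -0.301 -1.052
vertex -0.757 0.089 -0.433
vertex -0.244 -0.4 -0.634
endloop
endfacet
facet normal 0.579 0.070 -0.812
outer loop
vertex -0.842 -0.301 -1.052
vertex -0.244 -0.4 -0.634
vertex -0.587 -0.98 -0.929
endloop
endfacet
facet normal -0.059 -0.199 -0.978
outer loop
vertex -0.842 -0.301 -1.052
vertex -0.587 -0.98 -0.929
vertex -1.311 -0.85 -0.912
endloop
endfacet
facet normal -0.557 0.276 -0.783
outer loop
vertex -0.842 -0.301 -1.052
vertex -1.311 -0.85 -0.912
vertex -1.416 -0.19 -0.605
endloop
endfacet
facet normal 0.713 0.683 0.159
outer loop
vertex -0.244 -0.4 -0.634
vertex -0.757 0.089 -0.433
vertex -0.449 -0.35 0.072
endloop
endfacet
facet normal -0.424 0.886 0.187
outer loop
vertex -0.757 0.089 -0.433
vertex -1.416 -0.19 -0.605
vertex -1.173 -0.22 0.089
endloop
endfacet
facet normal -0.961 -0.024 -0.277
outer loop
vertex -1.416 -0.19 -0.605
vertex -1.311 -0.85 -0.912
vertex -1.516 -0.8 -0.206
endloop
endfacet
facet normal -0.156 -0.791 -0.592
outer loop
vertex -1.311 -0.85 -0.912
vertex -0.587 -0.98 -0.929
vertex -1.003 -1.289 -0.407
endloop
endfacet
facet normal 0.878 -0.355 -0.323
outer loop
vertex -0.587 -0.98 -0.929
vertex -0.244 -0.4 -0.634
vertex -0.344 -1.01 -0.235
endloop
endfacet
facet normal 0.059 0.199 0.978
outer loop
vertex -0.918 -0.899 0.212
vertex -0.449 -0.35 0.072
vertex -1.173 -0.22 0.089
endloop
endfacet
facet normal -0.579 -0.070 0.812
outer loop
vertex -0.918 -0.899 0.212
vertex -1.173 -0.22 0.089
vertex -1.516 -0.8 -0.206
endloop
endfacet
facet normal -0.477 -0.712 0.514
outer loop
vertex -0.918 -0.899 0.212
vertex -1.516 -0.8 -0.206
vertex -1.003 -1.289 -0.407
endloop
endfacet
facet normal 0.225 -0.838 0.497
outer loop
vertex -0.918 -0.899 0.212
vertex -1.003 -1.289 -0.407
vertex -0.344 -1.01 -0.235
endloop
endfacet
facet normal 0.557 -0.276 0.783
outer loop
vertex -0.918 -0.899 0.212
vertex -0.344 -1.01 -0.235
vertex -0.449 -0.35 0.072
endloop
endfacet
facet normal 0.156 0.791 0.592
outer loop
vertex -1.173 -0.22 0.089
vertex -0.449 -0.35 0.072
vertex -0.757 0.089 -0.433
endloop
endfacet
facet normal -0.878 0.355 0.323
outer loop
vertex -1.516 -0.8 -0.206
vertex -1.173 -0.22 0.089
vertex -1.416 -0.19 -0.605
endloop
endfacet
facet normal -0.713 -0.683 -0.159
outer loop
vertex -1.003 -1.289 -0.407
vertex -1.516 -0.8 -0.206
vertex -1.311 -0.85 -0.912
endloop
endfacet
facet normal 0.424 -0.886 -0.187
outer loop
vertex -0.344 -1.01 -0.235
vertex -1.003 -1.289 -0.407
vertex -0.587 -0.98 -0.929
endloop
endfacet
facet normal 0.961 0.024 0.277
outer loop
vertex -0.449 -0.35 0.072
vertex -0.344 -1.01 -0.235
vertex -0.244 -0.4 -0.634
endloop
endfacet

endsolid


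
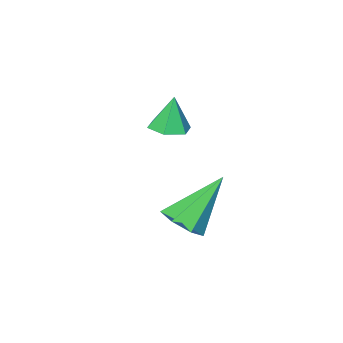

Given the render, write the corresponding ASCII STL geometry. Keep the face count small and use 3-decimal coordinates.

solid 
facet normal 0.625 -0.160 -0.764
outer loop
vertex -1.859 0.574 -2.331
vertex -2.42 0.355 -2.744
vertex -2.149 1.028 -2.663
endloop
endfacet
facet normal 0.396 0.693 0.602
outer loop
vertex -1.859 0.574 -2.331
vertex -2.149 1.028 -2.663
vertex -3.62 0.665 -1.276
endloop
endfacet
facet normal 0.625 -0.160 -0.764
outer loop
vertex -2.149 1.028 -2.663
vertex -2.42 0.355 -2.744
vertex -2.643 0.976 -3.056
endloop
endfacet
facet normal -0.167 0.983 0.080
outer loop
vertex -2.149 1.028 -2.663
vertex -2.643 0.976 -3.056
vertex -3.62 0.665 -1.276
endloop
endfacet
facet normal 0.625 -0.160 -0.764
outer loop
vertex -2.643 0.976 -3.056
vertex -2.42 0.355 -2.744
vertex -2.969 0.457 -3.214
endloop
endfacet
facet normal -0.757 0.572 -0.316
outer loop
vertex -2.643 0.976 -3.056
vertex -2.969 0.457 -3.214
vertex -3.62 0.665 -1.276
endloop
endfacet
facet normal 0.624 -0.161 -0.764
outer loop
vertex -2.969 0.457 -3.214
vertex -2.42 0.355 -2.744
vertex -2.882 -0.139 -3.017
endloop
endfacet
facet normal -0.930 -0.231 -0.287
outer loop
vertex -2.969 0.457 -3.214
vertex -2.882 -0.139 -3.017
vertex -3.62 0.665 -1.276
endloop
endfacet
facet normal 0.625 -0.162 -0.764
outer loop
vertex -2.882 -0.139 -3.017
vertex -2.42 0.355 -2.744
vertex -2.447 -0.362 -2.614
endloop
endfacet
facet normal -0.554 -0.820 0.144
outer loop
vertex -2.882 -0.139 -3.017
vertex -2.447 -0.362 -2.614
vertex -3.62 0.665 -1.276
endloop
endfacet
facet normal 0.625 -0.162 -0.764
outer loop
vertex -2.447 -0.362 -2.614
vertex -2.42 0.355 -2.744
vertex -1.992 -0.045 -2.309
endloop
endfacet
facet normal 0.086 -0.752 0.653
outer loop
vertex -2.447 -0.362 -2.614
vertex -1.992 -0.045 -2.309
vertex -3.62 0.665 -1.276
endloop
endfacet
facet normal 0.625 -0.161 -0.764
outer loop
vertex -1.992 -0.045 -2.309
vertex -2.42 0.355 -2.744
vertex -1.859 0.574 -2.331
endloop
endfacet
facet normal 0.509 -0.079 0.857
outer loop
vertex -1.992 -0.045 -2.309
vertex -1.859 0.574 -2.331
vertex -3.62 0.665 -1.276
endloop
endfacet
facet normal 0.158 -0.011 -0.987
outer loop
vertex -2.57 -0.566 0.248
vertex -3.069 -0.926 0.172
vertex -3.126 -0.309 0.156
endloop
endfacet
facet normal 0.306 0.829 0.468
outer loop
vertex -2.57 -0.566 0.248
vertex -3.126 -0.309 0.156
vertex -3.251 -0.914 1.308
endloop
endfacet
facet normal 0.158 -0.011 -0.987
outer loop
vertex -3.126 -0.309 0.156
vertex -3.069 -0.926 0.172
vertex -3.625 -0.669 0.08
endloop
endfacet
facet normal -0.585 0.742 0.326
outer loop
vertex -3.126 -0.309 0.156
vertex -3.625 -0.669 0.08
vertex -3.251 -0.914 1.308
endloop
endfacet
facet normal 0.158 -0.011 -0.987
outer loop
vertex -3.625 -0.669 0.08
vertex -3.069 -0.926 0.172
vertex -3.568 -1.286 0.096
endloop
endfacet
facet normal -0.958 -0.081 0.275
outer loop
vertex -3.625 -0.669 0.08
vertex -3.568 -1.286 0.096
vertex -3.251 -0.914 1.308
endloop
endfacet
facet normal 0.159 -0.012 -0.987
outer loop
vertex -3.568 -1.286 0.096
vertex -3.069 -0.926 0.172
vertex -3.011 -1.544 0.189
endloop
endfacet
facet normal -0.441 -0.819 0.367
outer loop
vertex -3.568 -1.286 0.096
vertex -3.011 -1.544 0.189
vertex -3.251 -0.914 1.308
endloop
endfacet
facet normal 0.159 -0.012 -0.987
outer loop
vertex -3.011 -1.544 0.189
vertex -3.069 -0.926 0.172
vertex -2.512 -1.184 0.265
endloop
endfacet
facet normal 0.451 -0.733 0.509
outer loop
vertex -3.011 -1.544 0.189
vertex -2.512 -1.184 0.265
vertex -3.251 -0.914 1.308
endloop
endfacet
facet normal 0.159 -0.012 -0.987
outer loop
vertex -2.512 -1.184 0.265
vertex -3.069 -0.926 0.172
vertex -2.57 -0.566 0.248
endloop
endfacet
facet normal 0.824 0.093 0.560
outer loop
vertex -2.512 -1.184 0.265
vertex -2.57 -0.566 0.248
vertex -3.251 -0.914 1.308
endloop
endfacet

endsolid


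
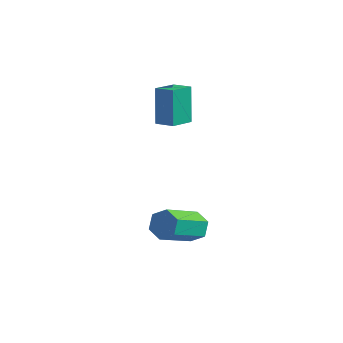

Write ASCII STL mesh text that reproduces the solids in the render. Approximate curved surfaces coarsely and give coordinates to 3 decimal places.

solid 
facet normal 0.277 0.725 -0.631
outer loop
vertex 1.914 0.098 -2.228
vertex 1.381 -0.044 -2.625
vertex 1.321 0.414 -2.125
endloop
endfacet
facet normal 0.403 0.508 0.761
outer loop
vertex 1.914 0.098 -2.228
vertex 1.321 0.414 -2.125
vertex 1.313 -1.475 -0.859
endloop
endfacet
facet normal 0.403 0.508 0.761
outer loop
vertex 1.313 -1.475 -0.859
vertex 1.321 0.414 -2.125
vertex 0.72 -1.159 -0.756
endloop
endfacet
facet normal -0.277 -0.725 0.631
outer loop
vertex 1.313 -1.475 -0.859
vertex 0.72 -1.159 -0.756
vertex 0.779 -1.616 -1.255
endloop
endfacet
facet normal 0.276 0.725 -0.631
outer loop
vertex 1.321 0.414 -2.125
vertex 1.381 -0.044 -2.625
vertex 0.787 0.272 -2.522
endloop
endfacet
facet normal -0.555 0.657 0.511
outer loop
vertex 1.321 0.414 -2.125
vertex 0.787 0.272 -2.522
vertex 0.72 -1.159 -0.756
endloop
endfacet
facet normal -0.554 0.657 0.511
outer loop
vertex 0.72 -1.159 -0.756
vertex 0.787 0.272 -2.522
vertex 0.186 -1.3 -1.153
endloop
endfacet
facet normal -0.278 -0.725 0.631
outer loop
vertex 0.72 -1.159 -0.756
vertex 0.186 -1.3 -1.153
vertex 0.779 -1.616 -1.255
endloop
endfacet
facet normal 0.276 0.725 -0.631
outer loop
vertex 0.787 0.272 -2.522
vertex 1.381 -0.044 -2.625
vertex 0.847 -0.185 -3.021
endloop
endfacet
facet normal -0.957 0.148 -0.250
outer loop
vertex 0.787 0.272 -2.522
vertex 0.847 -0.185 -3.021
vertex 0.186 -1.3 -1.153
endloop
endfacet
facet normal -0.957 0.148 -0.250
outer loop
vertex 0.186 -1.3 -1.153
vertex 0.847 -0.185 -3.021
vertex 0.246 -1.758 -1.652
endloop
endfacet
facet normal -0.277 -0.724 0.631
outer loop
vertex 0.186 -1.3 -1.153
vertex 0.246 -1.758 -1.652
vertex 0.779 -1.616 -1.255
endloop
endfacet
facet normal 0.277 0.725 -0.631
outer loop
vertex 0.847 -0.185 -3.021
vertex 1.381 -0.044 -2.625
vertex 1.44 -0.501 -3.124
endloop
endfacet
facet normal -0.403 -0.508 -0.761
outer loop
vertex 0.847 -0.185 -3.021
vertex 1.44 -0.501 -3.124
vertex 0.246 -1.758 -1.652
endloop
endfacet
facet normal -0.403 -0.508 -0.761
outer loop
vertex 0.246 -1.758 -1.652
vertex 1.44 -0.501 -3.124
vertex 0.839 -2.074 -1.755
endloop
endfacet
facet normal -0.277 -0.725 0.631
outer loop
vertex 0.246 -1.758 -1.652
vertex 0.839 -2.074 -1.755
vertex 0.779 -1.616 -1.255
endloop
endfacet
facet normal 0.278 0.725 -0.631
outer loop
vertex 1.44 -0.501 -3.124
vertex 1.381 -0.044 -2.625
vertex 1.974 -0.36 -2.727
endloop
endfacet
facet normal 0.554 -0.657 -0.512
outer loop
vertex 1.44 -0.501 -3.124
vertex 1.974 -0.36 -2.727
vertex 0.839 -2.074 -1.755
endloop
endfacet
facet normal 0.554 -0.657 -0.511
outer loop
vertex 0.839 -2.074 -1.755
vertex 1.974 -0.36 -2.727
vertex 1.373 -1.932 -1.358
endloop
endfacet
facet normal -0.276 -0.725 0.631
outer loop
vertex 0.839 -2.074 -1.755
vertex 1.373 -1.932 -1.358
vertex 0.779 -1.616 -1.255
endloop
endfacet
facet normal 0.277 0.724 -0.631
outer loop
vertex 1.974 -0.36 -2.727
vertex 1.381 -0.044 -2.625
vertex 1.914 0.098 -2.228
endloop
endfacet
facet normal 0.957 -0.148 0.251
outer loop
vertex 1.974 -0.36 -2.727
vertex 1.914 0.098 -2.228
vertex 1.373 -1.932 -1.358
endloop
endfacet
facet normal 0.957 -0.148 0.250
outer loop
vertex 1.373 -1.932 -1.358
vertex 1.914 0.098 -2.228
vertex 1.313 -1.475 -0.859
endloop
endfacet
facet normal -0.276 -0.725 0.631
outer loop
vertex 1.373 -1.932 -1.358
vertex 1.313 -1.475 -0.859
vertex 0.779 -1.616 -1.255
endloop
endfacet
facet normal -0.932 0.170 -0.319
outer loop
vertex -1.852 3.459 1.963
vertex -1.509 4.479 1.505
vertex -1.49 2.674 0.488
endloop
endfacet
facet normal -0.293 -0.872 0.392
outer loop
vertex -0.651 2.521 0.775
vertex -1.852 3.459 1.963
vertex -1.49 2.674 0.488
endloop
endfacet
facet normal -0.932 0.170 -0.319
outer loop
vertex -1.49 2.674 0.488
vertex -1.509 4.479 1.505
vertex -1.147 3.695 0.029
endloop
endfacet
facet normal 0.211 -0.459 -0.863
outer loop
vertex -1.147 3.695 0.029
vertex -0.651 2.521 0.775
vertex -1.49 2.674 0.488
endloop
endfacet
facet normal -0.212 0.459 0.863
outer loop
vertex -1.852 3.459 1.963
vertex -0.67 4.326 1.792
vertex -1.509 4.479 1.505
endloop
endfacet
facet normal -0.294 -0.872 0.391
outer loop
vertex -1.013 3.305 2.251
vertex -1.852 3.459 1.963
vertex -0.651 2.521 0.775
endloop
endfacet
facet normal -0.212 0.459 0.863
outer loop
vertex -1.013 3.305 2.251
vertex -0.67 4.326 1.792
vertex -1.852 3.459 1.963
endloop
endfacet
facet normal 0.293 0.872 -0.391
outer loop
vertex -1.509 4.479 1.505
vertex -0.67 4.326 1.792
vertex -1.147 3.695 0.029
endloop
endfacet
facet normal 0.212 -0.459 -0.863
outer loop
vertex -0.308 3.541 0.317
vertex -0.651 2.521 0.775
vertex -1.147 3.695 0.029
endloop
endfacet
facet normal 0.294 0.872 -0.392
outer loop
vertex -1.147 3.695 0.029
vertex -0.67 4.326 1.792
vertex -0.308 3.541 0.317
endloop
endfacet
facet normal 0.932 -0.170 0.319
outer loop
vertex -0.308 3.541 0.317
vertex -1.013 3.305 2.251
vertex -0.651 2.521 0.775
endloop
endfacet
facet normal 0.932 -0.170 0.319
outer loop
vertex -0.67 4.326 1.792
vertex -1.013 3.305 2.251
vertex -0.308 3.541 0.317
endloop
endfacet

endsolid


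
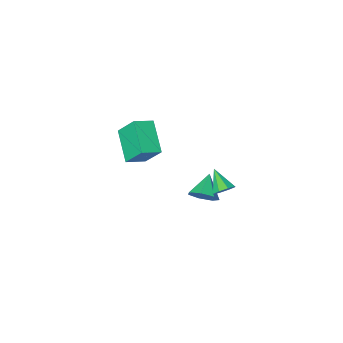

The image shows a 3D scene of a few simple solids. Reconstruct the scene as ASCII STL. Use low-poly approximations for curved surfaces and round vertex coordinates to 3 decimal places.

solid 
facet normal 0.624 0.584 -0.519
outer loop
vertex 1.888 1.489 0.625
vertex 1.185 1.823 0.155
vertex 1.545 2.13 0.933
endloop
endfacet
facet normal 0.275 -0.293 0.916
outer loop
vertex 1.888 1.489 0.625
vertex 1.545 2.13 0.933
vertex 0.235 0.937 0.945
endloop
endfacet
facet normal 0.624 0.584 -0.519
outer loop
vertex 1.545 2.13 0.933
vertex 1.185 1.823 0.155
vertex 0.93 2.54 0.655
endloop
endfacet
facet normal -0.240 0.272 0.932
outer loop
vertex 1.545 2.13 0.933
vertex 0.93 2.54 0.655
vertex 0.235 0.937 0.945
endloop
endfacet
facet normal 0.625 0.584 -0.518
outer loop
vertex 0.93 2.54 0.655
vertex 1.185 1.823 0.155
vertex 0.507 2.411 0.0
endloop
endfacet
facet normal -0.797 0.423 0.431
outer loop
vertex 0.93 2.54 0.655
vertex 0.507 2.411 0.0
vertex 0.235 0.937 0.945
endloop
endfacet
facet normal 0.624 0.583 -0.520
outer loop
vertex 0.507 2.411 0.0
vertex 1.185 1.823 0.155
vertex 0.594 1.839 -0.537
endloop
endfacet
facet normal -0.977 0.047 -0.208
outer loop
vertex 0.507 2.411 0.0
vertex 0.594 1.839 -0.537
vertex 0.235 0.937 0.945
endloop
endfacet
facet normal 0.624 0.583 -0.520
outer loop
vertex 0.594 1.839 -0.537
vertex 1.185 1.823 0.155
vertex 1.126 1.255 -0.553
endloop
endfacet
facet normal -0.645 -0.574 -0.505
outer loop
vertex 0.594 1.839 -0.537
vertex 1.126 1.255 -0.553
vertex 0.235 0.937 0.945
endloop
endfacet
facet normal 0.624 0.583 -0.520
outer loop
vertex 1.126 1.255 -0.553
vertex 1.185 1.823 0.155
vertex 1.702 1.099 -0.036
endloop
endfacet
facet normal -0.051 -0.970 -0.236
outer loop
vertex 1.126 1.255 -0.553
vertex 1.702 1.099 -0.036
vertex 0.235 0.937 0.945
endloop
endfacet
facet normal 0.624 0.583 -0.520
outer loop
vertex 1.702 1.099 -0.036
vertex 1.185 1.823 0.155
vertex 1.888 1.489 0.625
endloop
endfacet
facet normal 0.359 -0.845 0.397
outer loop
vertex 1.702 1.099 -0.036
vertex 1.888 1.489 0.625
vertex 0.235 0.937 0.945
endloop
endfacet
facet normal -0.928 0.079 -0.365
outer loop
vertex 1.708 -4.413 1.125
vertex 1.22 -3.448 2.577
vertex 2.273 -2.568 0.089
endloop
endfacet
facet normal 0.269 -0.533 -0.802
outer loop
vertex 3.48 -2.672 0.563
vertex 1.708 -4.413 1.125
vertex 2.273 -2.568 0.089
endloop
endfacet
facet normal -0.928 0.080 -0.364
outer loop
vertex 2.273 -2.568 0.089
vertex 1.22 -3.448 2.577
vertex 1.786 -1.603 1.541
endloop
endfacet
facet normal 0.258 0.842 -0.473
outer loop
vertex 1.786 -1.603 1.541
vertex 3.48 -2.672 0.563
vertex 2.273 -2.568 0.089
endloop
endfacet
facet normal -0.258 -0.842 0.473
outer loop
vertex 1.708 -4.413 1.125
vertex 2.427 -3.552 3.051
vertex 1.22 -3.448 2.577
endloop
endfacet
facet normal 0.269 -0.533 -0.802
outer loop
vertex 2.914 -4.517 1.599
vertex 1.708 -4.413 1.125
vertex 3.48 -2.672 0.563
endloop
endfacet
facet normal -0.259 -0.842 0.473
outer loop
vertex 2.914 -4.517 1.599
vertex 2.427 -3.552 3.051
vertex 1.708 -4.413 1.125
endloop
endfacet
facet normal -0.269 0.533 0.802
outer loop
vertex 1.22 -3.448 2.577
vertex 2.427 -3.552 3.051
vertex 1.786 -1.603 1.541
endloop
endfacet
facet normal 0.259 0.842 -0.473
outer loop
vertex 2.992 -1.707 2.015
vertex 3.48 -2.672 0.563
vertex 1.786 -1.603 1.541
endloop
endfacet
facet normal -0.269 0.533 0.802
outer loop
vertex 1.786 -1.603 1.541
vertex 2.427 -3.552 3.051
vertex 2.992 -1.707 2.015
endloop
endfacet
facet normal 0.928 -0.080 0.365
outer loop
vertex 2.992 -1.707 2.015
vertex 2.914 -4.517 1.599
vertex 3.48 -2.672 0.563
endloop
endfacet
facet normal 0.928 -0.080 0.364
outer loop
vertex 2.427 -3.552 3.051
vertex 2.914 -4.517 1.599
vertex 2.992 -1.707 2.015
endloop
endfacet
facet normal 0.061 0.813 -0.579
outer loop
vertex 1.904 4.514 3.494
vertex 1.414 4.266 3.094
vertex 1.428 4.659 3.648
endloop
endfacet
facet normal 0.344 0.142 0.928
outer loop
vertex 1.904 4.514 3.494
vertex 1.428 4.659 3.648
vertex 1.326 3.094 3.926
endloop
endfacet
facet normal 0.060 0.813 -0.579
outer loop
vertex 1.428 4.659 3.648
vertex 1.414 4.266 3.094
vertex 0.944 4.573 3.477
endloop
endfacet
facet normal -0.357 0.186 0.916
outer loop
vertex 1.428 4.659 3.648
vertex 0.944 4.573 3.477
vertex 1.326 3.094 3.926
endloop
endfacet
facet normal 0.061 0.814 -0.578
outer loop
vertex 0.944 4.573 3.477
vertex 1.414 4.266 3.094
vertex 0.735 4.308 3.082
endloop
endfacet
facet normal -0.862 -0.070 0.503
outer loop
vertex 0.944 4.573 3.477
vertex 0.735 4.308 3.082
vertex 1.326 3.094 3.926
endloop
endfacet
facet normal 0.061 0.813 -0.579
outer loop
vertex 0.735 4.308 3.082
vertex 1.414 4.266 3.094
vertex 0.923 4.017 2.693
endloop
endfacet
facet normal -0.877 -0.475 -0.069
outer loop
vertex 0.735 4.308 3.082
vertex 0.923 4.017 2.693
vertex 1.326 3.094 3.926
endloop
endfacet
facet normal 0.060 0.813 -0.579
outer loop
vertex 0.923 4.017 2.693
vertex 1.414 4.266 3.094
vertex 1.399 3.872 2.539
endloop
endfacet
facet normal -0.392 -0.793 -0.466
outer loop
vertex 0.923 4.017 2.693
vertex 1.399 3.872 2.539
vertex 1.326 3.094 3.926
endloop
endfacet
facet normal 0.060 0.813 -0.579
outer loop
vertex 1.399 3.872 2.539
vertex 1.414 4.266 3.094
vertex 1.883 3.958 2.71
endloop
endfacet
facet normal 0.309 -0.836 -0.453
outer loop
vertex 1.399 3.872 2.539
vertex 1.883 3.958 2.71
vertex 1.326 3.094 3.926
endloop
endfacet
facet normal 0.061 0.813 -0.578
outer loop
vertex 1.883 3.958 2.71
vertex 1.414 4.266 3.094
vertex 2.092 4.224 3.106
endloop
endfacet
facet normal 0.814 -0.580 -0.040
outer loop
vertex 1.883 3.958 2.71
vertex 2.092 4.224 3.106
vertex 1.326 3.094 3.926
endloop
endfacet
facet normal 0.061 0.813 -0.579
outer loop
vertex 2.092 4.224 3.106
vertex 1.414 4.266 3.094
vertex 1.904 4.514 3.494
endloop
endfacet
facet normal 0.828 -0.175 0.532
outer loop
vertex 2.092 4.224 3.106
vertex 1.904 4.514 3.494
vertex 1.326 3.094 3.926
endloop
endfacet

endsolid


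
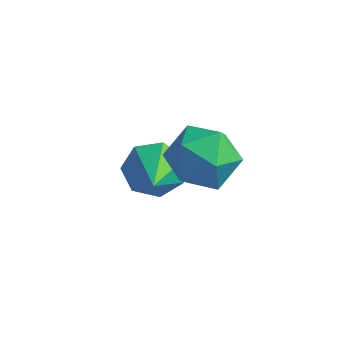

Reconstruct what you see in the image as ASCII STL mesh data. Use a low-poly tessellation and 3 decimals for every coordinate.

solid 
facet normal -0.462 0.706 -0.537
outer loop
vertex -0.37 3.824 -4.637
vertex -0.767 4.139 -3.882
vertex 0.03 4.382 -4.248
endloop
endfacet
facet normal 0.849 -0.311 -0.427
outer loop
vertex -0.37 3.824 -4.637
vertex 0.03 4.382 -4.248
vertex 0.147 2.741 -2.818
endloop
endfacet
facet normal -0.462 0.706 -0.536
outer loop
vertex 0.03 4.382 -4.248
vertex -0.767 4.139 -3.882
vertex -0.17 4.757 -3.582
endloop
endfacet
facet normal 0.962 0.215 0.168
outer loop
vertex 0.03 4.382 -4.248
vertex -0.17 4.757 -3.582
vertex 0.147 2.741 -2.818
endloop
endfacet
facet normal -0.461 0.706 -0.537
outer loop
vertex -0.17 4.757 -3.582
vertex -0.767 4.139 -3.882
vertex -0.82 4.667 -3.142
endloop
endfacet
facet normal 0.483 0.376 0.791
outer loop
vertex -0.17 4.757 -3.582
vertex -0.82 4.667 -3.142
vertex 0.147 2.741 -2.818
endloop
endfacet
facet normal -0.462 0.706 -0.537
outer loop
vertex -0.82 4.667 -3.142
vertex -0.767 4.139 -3.882
vertex -1.43 4.179 -3.259
endloop
endfacet
facet normal -0.227 0.050 0.973
outer loop
vertex -0.82 4.667 -3.142
vertex -1.43 4.179 -3.259
vertex 0.147 2.741 -2.818
endloop
endfacet
facet normal -0.462 0.706 -0.537
outer loop
vertex -1.43 4.179 -3.259
vertex -0.767 4.139 -3.882
vertex -1.541 3.661 -3.845
endloop
endfacet
facet normal -0.633 -0.517 0.577
outer loop
vertex -1.43 4.179 -3.259
vertex -1.541 3.661 -3.845
vertex 0.147 2.741 -2.818
endloop
endfacet
facet normal -0.462 0.706 -0.537
outer loop
vertex -1.541 3.661 -3.845
vertex -0.767 4.139 -3.882
vertex -1.069 3.503 -4.458
endloop
endfacet
facet normal -0.429 -0.898 -0.099
outer loop
vertex -1.541 3.661 -3.845
vertex -1.069 3.503 -4.458
vertex 0.147 2.741 -2.818
endloop
endfacet
facet normal -0.462 0.706 -0.537
outer loop
vertex -1.069 3.503 -4.458
vertex -0.767 4.139 -3.882
vertex -0.37 3.824 -4.637
endloop
endfacet
facet normal 0.230 -0.806 -0.545
outer loop
vertex -1.069 3.503 -4.458
vertex -0.37 3.824 -4.637
vertex 0.147 2.741 -2.818
endloop
endfacet
facet normal -0.171 0.744 0.645
outer loop
vertex 1.424 4.175 -1.085
vertex 0.65 3.585 -0.61
vertex 1.673 3.518 -0.261
endloop
endfacet
facet normal 0.510 0.741 0.437
outer loop
vertex 1.424 4.175 -1.085
vertex 1.673 3.518 -0.261
vertex 2.326 3.576 -1.123
endloop
endfacet
facet normal 0.524 0.806 -0.274
outer loop
vertex 1.424 4.175 -1.085
vertex 2.326 3.576 -1.123
vertex 1.706 3.679 -2.005
endloop
endfacet
facet normal -0.150 0.850 -0.504
outer loop
vertex 1.424 4.175 -1.085
vertex 1.706 3.679 -2.005
vertex 0.671 3.684 -1.688
endloop
endfacet
facet normal -0.580 0.812 0.063
outer loop
vertex 1.424 4.175 -1.085
vertex 0.671 3.684 -1.688
vertex 0.65 3.585 -0.61
endloop
endfacet
facet normal 0.789 0.106 0.605
outer loop
vertex 2.326 3.576 -1.123
vertex 1.673 3.518 -0.261
vertex 2.109 2.616 -0.672
endloop
endfacet
facet normal -0.314 0.111 0.943
outer loop
vertex 1.673 3.518 -0.261
vertex 0.65 3.585 -0.61
vertex 1.074 2.621 -0.355
endloop
endfacet
facet normal -0.975 0.221 0.001
outer loop
vertex 0.65 3.585 -0.61
vertex 0.671 3.684 -1.688
vertex 0.454 2.724 -1.237
endloop
endfacet
facet normal -0.280 0.283 -0.917
outer loop
vertex 0.671 3.684 -1.688
vertex 1.706 3.679 -2.005
vertex 1.107 2.782 -2.099
endloop
endfacet
facet normal 0.811 0.212 -0.545
outer loop
vertex 1.706 3.679 -2.005
vertex 2.326 3.576 -1.123
vertex 2.13 2.715 -1.75
endloop
endfacet
facet normal 0.150 -0.850 0.504
outer loop
vertex 1.356 2.125 -1.275
vertex 2.109 2.616 -0.672
vertex 1.074 2.621 -0.355
endloop
endfacet
facet normal -0.524 -0.806 0.274
outer loop
vertex 1.356 2.125 -1.275
vertex 1.074 2.621 -0.355
vertex 0.454 2.724 -1.237
endloop
endfacet
facet normal -0.510 -0.741 -0.437
outer loop
vertex 1.356 2.125 -1.275
vertex 0.454 2.724 -1.237
vertex 1.107 2.782 -2.099
endloop
endfacet
facet normal 0.171 -0.744 -0.645
outer loop
vertex 1.356 2.125 -1.275
vertex 1.107 2.782 -2.099
vertex 2.13 2.715 -1.75
endloop
endfacet
facet normal 0.580 -0.812 -0.063
outer loop
vertex 1.356 2.125 -1.275
vertex 2.13 2.715 -1.75
vertex 2.109 2.616 -0.672
endloop
endfacet
facet normal 0.280 -0.283 0.917
outer loop
vertex 1.074 2.621 -0.355
vertex 2.109 2.616 -0.672
vertex 1.673 3.518 -0.261
endloop
endfacet
facet normal -0.811 -0.212 0.545
outer loop
vertex 0.454 2.724 -1.237
vertex 1.074 2.621 -0.355
vertex 0.65 3.585 -0.61
endloop
endfacet
facet normal -0.789 -0.106 -0.605
outer loop
vertex 1.107 2.782 -2.099
vertex 0.454 2.724 -1.237
vertex 0.671 3.684 -1.688
endloop
endfacet
facet normal 0.314 -0.111 -0.943
outer loop
vertex 2.13 2.715 -1.75
vertex 1.107 2.782 -2.099
vertex 1.706 3.679 -2.005
endloop
endfacet
facet normal 0.975 -0.221 -0.001
outer loop
vertex 2.109 2.616 -0.672
vertex 2.13 2.715 -1.75
vertex 2.326 3.576 -1.123
endloop
endfacet

endsolid


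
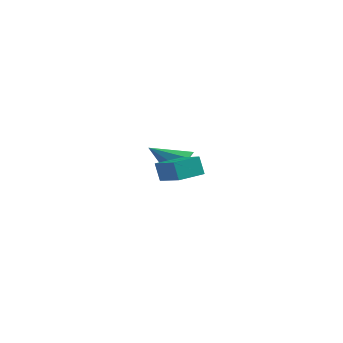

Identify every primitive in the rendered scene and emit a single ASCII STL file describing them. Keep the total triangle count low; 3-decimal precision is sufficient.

solid 
facet normal -0.839 0.421 -0.346
outer loop
vertex 0.841 -3.638 -1.371
vertex 1.416 -2.451 -1.322
vertex 1.158 -3.754 -2.281
endloop
endfacet
facet normal -0.436 -0.899 -0.037
outer loop
vertex 2.424 -4.389 -1.758
vertex 0.841 -3.638 -1.371
vertex 1.158 -3.754 -2.281
endloop
endfacet
facet normal -0.839 0.421 -0.346
outer loop
vertex 1.158 -3.754 -2.281
vertex 1.416 -2.451 -1.322
vertex 1.733 -2.567 -2.231
endloop
endfacet
facet normal 0.327 -0.119 -0.937
outer loop
vertex 1.733 -2.567 -2.231
vertex 2.424 -4.389 -1.758
vertex 1.158 -3.754 -2.281
endloop
endfacet
facet normal -0.327 0.120 0.937
outer loop
vertex 0.841 -3.638 -1.371
vertex 2.682 -3.086 -0.799
vertex 1.416 -2.451 -1.322
endloop
endfacet
facet normal -0.436 -0.899 -0.037
outer loop
vertex 2.107 -4.273 -0.849
vertex 0.841 -3.638 -1.371
vertex 2.424 -4.389 -1.758
endloop
endfacet
facet normal -0.327 0.119 0.938
outer loop
vertex 2.107 -4.273 -0.849
vertex 2.682 -3.086 -0.799
vertex 0.841 -3.638 -1.371
endloop
endfacet
facet normal 0.436 0.899 0.037
outer loop
vertex 1.416 -2.451 -1.322
vertex 2.682 -3.086 -0.799
vertex 1.733 -2.567 -2.231
endloop
endfacet
facet normal 0.327 -0.120 -0.938
outer loop
vertex 2.999 -3.202 -1.709
vertex 2.424 -4.389 -1.758
vertex 1.733 -2.567 -2.231
endloop
endfacet
facet normal 0.436 0.899 0.037
outer loop
vertex 1.733 -2.567 -2.231
vertex 2.682 -3.086 -0.799
vertex 2.999 -3.202 -1.709
endloop
endfacet
facet normal 0.839 -0.421 0.346
outer loop
vertex 2.999 -3.202 -1.709
vertex 2.107 -4.273 -0.849
vertex 2.424 -4.389 -1.758
endloop
endfacet
facet normal 0.839 -0.421 0.346
outer loop
vertex 2.682 -3.086 -0.799
vertex 2.107 -4.273 -0.849
vertex 2.999 -3.202 -1.709
endloop
endfacet
facet normal 0.812 0.252 -0.527
outer loop
vertex -0.451 1.788 -3.206
vertex -1.011 2.156 -3.893
vertex -0.6 2.499 -3.096
endloop
endfacet
facet normal 0.147 -0.121 0.982
outer loop
vertex -0.451 1.788 -3.206
vertex -0.6 2.499 -3.096
vertex -2.529 1.684 -2.907
endloop
endfacet
facet normal 0.811 0.253 -0.527
outer loop
vertex -0.6 2.499 -3.096
vertex -1.011 2.156 -3.893
vertex -0.991 3.009 -3.453
endloop
endfacet
facet normal -0.128 0.501 0.856
outer loop
vertex -0.6 2.499 -3.096
vertex -0.991 3.009 -3.453
vertex -2.529 1.684 -2.907
endloop
endfacet
facet normal 0.812 0.253 -0.527
outer loop
vertex -0.991 3.009 -3.453
vertex -1.011 2.156 -3.893
vertex -1.393 3.019 -4.068
endloop
endfacet
facet normal -0.532 0.766 0.360
outer loop
vertex -0.991 3.009 -3.453
vertex -1.393 3.019 -4.068
vertex -2.529 1.684 -2.907
endloop
endfacet
facet normal 0.811 0.252 -0.528
outer loop
vertex -1.393 3.019 -4.068
vertex -1.011 2.156 -3.893
vertex -1.572 2.523 -4.58
endloop
endfacet
facet normal -0.828 0.519 -0.213
outer loop
vertex -1.393 3.019 -4.068
vertex -1.572 2.523 -4.58
vertex -2.529 1.684 -2.907
endloop
endfacet
facet normal 0.811 0.253 -0.527
outer loop
vertex -1.572 2.523 -4.58
vertex -1.011 2.156 -3.893
vertex -1.422 1.812 -4.69
endloop
endfacet
facet normal -0.843 -0.096 -0.530
outer loop
vertex -1.572 2.523 -4.58
vertex -1.422 1.812 -4.69
vertex -2.529 1.684 -2.907
endloop
endfacet
facet normal 0.812 0.251 -0.527
outer loop
vertex -1.422 1.812 -4.69
vertex -1.011 2.156 -3.893
vertex -1.032 1.302 -4.332
endloop
endfacet
facet normal -0.568 -0.717 -0.404
outer loop
vertex -1.422 1.812 -4.69
vertex -1.032 1.302 -4.332
vertex -2.529 1.684 -2.907
endloop
endfacet
facet normal 0.811 0.252 -0.528
outer loop
vertex -1.032 1.302 -4.332
vertex -1.011 2.156 -3.893
vertex -0.629 1.293 -3.718
endloop
endfacet
facet normal -0.163 -0.982 0.092
outer loop
vertex -1.032 1.302 -4.332
vertex -0.629 1.293 -3.718
vertex -2.529 1.684 -2.907
endloop
endfacet
facet normal 0.812 0.253 -0.526
outer loop
vertex -0.629 1.293 -3.718
vertex -1.011 2.156 -3.893
vertex -0.451 1.788 -3.206
endloop
endfacet
facet normal 0.132 -0.735 0.665
outer loop
vertex -0.629 1.293 -3.718
vertex -0.451 1.788 -3.206
vertex -2.529 1.684 -2.907
endloop
endfacet

endsolid
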